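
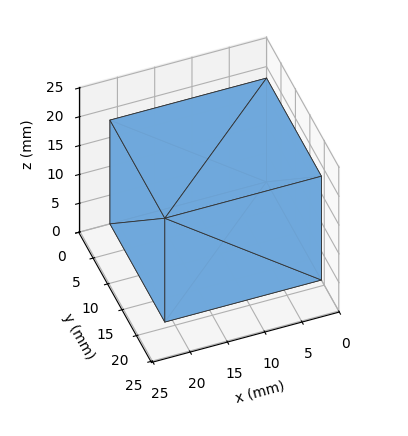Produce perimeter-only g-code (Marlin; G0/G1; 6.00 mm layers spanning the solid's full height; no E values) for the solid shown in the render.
Reading the render: the shape is a rectangular box, roughly 21 × 19 mm footprint and 18 mm tall (dimensions read to the nearest mm from the axis ticks). For the g-code, the solid's height is divided into equal slices at the stated Δz and each level perimeter traced with G1 moves after a G0 lift.

; perimeter-only toolpath
G21 ; units = mm
G90 ; absolute positioning
G28 ; home
; layer 1
G0 Z6.00
G0 X0.00 Y0.00
G1 X21.00 Y0.00
G1 X21.00 Y19.00
G1 X0.00 Y19.00
G1 X0.00 Y0.00
; layer 2
G0 Z12.00
G0 X0.00 Y0.00
G1 X21.00 Y0.00
G1 X21.00 Y19.00
G1 X0.00 Y19.00
G1 X0.00 Y0.00
; layer 3
G0 Z18.00
G0 X0.00 Y0.00
G1 X21.00 Y0.00
G1 X21.00 Y19.00
G1 X0.00 Y19.00
G1 X0.00 Y0.00
M2 ; end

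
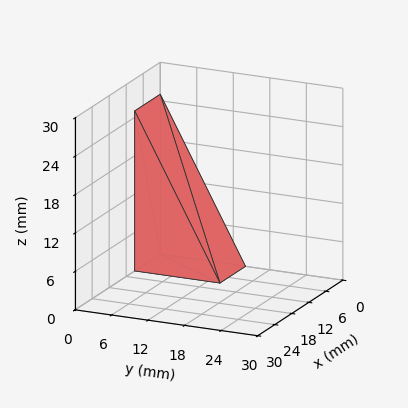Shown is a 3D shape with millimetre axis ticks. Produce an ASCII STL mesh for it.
Reading the render: the shape is a wedge (ramp): 9 × 14 mm base, rising to 25 mm along the y=0 edge and sloping linearly to z=0 at y=14 (dimensions read to the nearest mm from the axis ticks). For the STL, each face is triangulated and given an outward normal.

solid part
  facet normal 0.0000 0.0000 -1.0000
    outer loop
      vertex 9.00 14.00 0.00
      vertex 9.00 0.00 0.00
      vertex 0.00 0.00 0.00
    endloop
  endfacet
  facet normal 0.0000 0.0000 -1.0000
    outer loop
      vertex 0.00 14.00 0.00
      vertex 9.00 14.00 0.00
      vertex 0.00 0.00 0.00
    endloop
  endfacet
  facet normal 0.0000 -1.0000 0.0000
    outer loop
      vertex 0.00 0.00 0.00
      vertex 9.00 0.00 0.00
      vertex 9.00 0.00 25.00
    endloop
  endfacet
  facet normal 0.0000 -1.0000 0.0000
    outer loop
      vertex 0.00 0.00 0.00
      vertex 9.00 0.00 25.00
      vertex 0.00 0.00 25.00
    endloop
  endfacet
  facet normal 0.0000 0.8725 0.4886
    outer loop
      vertex 0.00 0.00 25.00
      vertex 9.00 0.00 25.00
      vertex 9.00 14.00 0.00
    endloop
  endfacet
  facet normal 0.0000 0.8725 0.4886
    outer loop
      vertex 0.00 0.00 25.00
      vertex 9.00 14.00 0.00
      vertex 0.00 14.00 0.00
    endloop
  endfacet
  facet normal -1.0000 0.0000 0.0000
    outer loop
      vertex 0.00 0.00 25.00
      vertex 0.00 14.00 0.00
      vertex 0.00 0.00 0.00
    endloop
  endfacet
  facet normal 1.0000 0.0000 0.0000
    outer loop
      vertex 9.00 0.00 0.00
      vertex 9.00 14.00 0.00
      vertex 9.00 0.00 25.00
    endloop
  endfacet
endsolid part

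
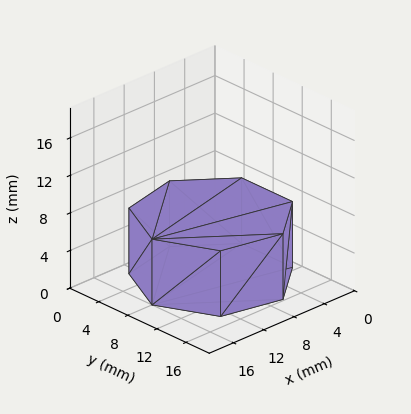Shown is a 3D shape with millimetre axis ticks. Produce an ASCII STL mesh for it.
Reading the render: the shape is a regular 7-sided prism (a cylinder approximated with 7 flat sides), circumscribed radius ≈ 8 mm, height ≈ 7 mm (dimensions read to the nearest mm from the axis ticks). For the STL, each face is triangulated and given an outward normal.

solid part
  facet normal 0.0000 0.0000 -1.0000
    outer loop
      vertex 6.2 15.8 0.0
      vertex 13.0 14.3 0.0
      vertex 16.0 8.0 0.0
    endloop
  endfacet
  facet normal 0.0000 0.0000 -1.0000
    outer loop
      vertex 0.8 11.5 0.0
      vertex 6.2 15.8 0.0
      vertex 16.0 8.0 0.0
    endloop
  endfacet
  facet normal 0.0000 0.0000 -1.0000
    outer loop
      vertex 0.8 4.5 0.0
      vertex 0.8 11.5 0.0
      vertex 16.0 8.0 0.0
    endloop
  endfacet
  facet normal 0.0000 0.0000 -1.0000
    outer loop
      vertex 6.2 0.2 0.0
      vertex 0.8 4.5 0.0
      vertex 16.0 8.0 0.0
    endloop
  endfacet
  facet normal 0.0000 0.0000 -1.0000
    outer loop
      vertex 13.0 1.7 0.0
      vertex 6.2 0.2 0.0
      vertex 16.0 8.0 0.0
    endloop
  endfacet
  facet normal 0.0000 0.0000 1.0000
    outer loop
      vertex 16.0 8.0 7.0
      vertex 13.0 14.3 7.0
      vertex 6.2 15.8 7.0
    endloop
  endfacet
  facet normal 0.0000 0.0000 1.0000
    outer loop
      vertex 16.0 8.0 7.0
      vertex 6.2 15.8 7.0
      vertex 0.8 11.5 7.0
    endloop
  endfacet
  facet normal 0.0000 0.0000 1.0000
    outer loop
      vertex 16.0 8.0 7.0
      vertex 0.8 11.5 7.0
      vertex 0.8 4.5 7.0
    endloop
  endfacet
  facet normal 0.0000 0.0000 1.0000
    outer loop
      vertex 16.0 8.0 7.0
      vertex 0.8 4.5 7.0
      vertex 6.2 0.2 7.0
    endloop
  endfacet
  facet normal 0.0000 0.0000 1.0000
    outer loop
      vertex 16.0 8.0 7.0
      vertex 6.2 0.2 7.0
      vertex 13.0 1.7 7.0
    endloop
  endfacet
  facet normal 0.9029 0.4299 0.0000
    outer loop
      vertex 16.0 8.0 0.0
      vertex 13.0 14.3 0.0
      vertex 13.0 14.3 7.0
    endloop
  endfacet
  facet normal 0.9029 0.4299 0.0000
    outer loop
      vertex 16.0 8.0 0.0
      vertex 13.0 14.3 7.0
      vertex 16.0 8.0 7.0
    endloop
  endfacet
  facet normal 0.2154 0.9765 0.0000
    outer loop
      vertex 13.0 14.3 0.0
      vertex 6.2 15.8 0.0
      vertex 6.2 15.8 7.0
    endloop
  endfacet
  facet normal 0.2154 0.9765 0.0000
    outer loop
      vertex 13.0 14.3 0.0
      vertex 6.2 15.8 7.0
      vertex 13.0 14.3 7.0
    endloop
  endfacet
  facet normal -0.6229 0.7823 0.0000
    outer loop
      vertex 6.2 15.8 0.0
      vertex 0.8 11.5 0.0
      vertex 0.8 11.5 7.0
    endloop
  endfacet
  facet normal -0.6229 0.7823 0.0000
    outer loop
      vertex 6.2 15.8 0.0
      vertex 0.8 11.5 7.0
      vertex 6.2 15.8 7.0
    endloop
  endfacet
  facet normal -1.0000 0.0000 0.0000
    outer loop
      vertex 0.8 11.5 0.0
      vertex 0.8 4.5 0.0
      vertex 0.8 4.5 7.0
    endloop
  endfacet
  facet normal -1.0000 0.0000 0.0000
    outer loop
      vertex 0.8 11.5 0.0
      vertex 0.8 4.5 7.0
      vertex 0.8 11.5 7.0
    endloop
  endfacet
  facet normal -0.6229 -0.7823 0.0000
    outer loop
      vertex 0.8 4.5 0.0
      vertex 6.2 0.2 0.0
      vertex 6.2 0.2 7.0
    endloop
  endfacet
  facet normal -0.6229 -0.7823 0.0000
    outer loop
      vertex 0.8 4.5 0.0
      vertex 6.2 0.2 7.0
      vertex 0.8 4.5 7.0
    endloop
  endfacet
  facet normal 0.2154 -0.9765 0.0000
    outer loop
      vertex 6.2 0.2 0.0
      vertex 13.0 1.7 0.0
      vertex 13.0 1.7 7.0
    endloop
  endfacet
  facet normal 0.2154 -0.9765 0.0000
    outer loop
      vertex 6.2 0.2 0.0
      vertex 13.0 1.7 7.0
      vertex 6.2 0.2 7.0
    endloop
  endfacet
  facet normal 0.9029 -0.4299 0.0000
    outer loop
      vertex 13.0 1.7 0.0
      vertex 16.0 8.0 0.0
      vertex 16.0 8.0 7.0
    endloop
  endfacet
  facet normal 0.9029 -0.4299 0.0000
    outer loop
      vertex 13.0 1.7 0.0
      vertex 16.0 8.0 7.0
      vertex 13.0 1.7 7.0
    endloop
  endfacet
endsolid part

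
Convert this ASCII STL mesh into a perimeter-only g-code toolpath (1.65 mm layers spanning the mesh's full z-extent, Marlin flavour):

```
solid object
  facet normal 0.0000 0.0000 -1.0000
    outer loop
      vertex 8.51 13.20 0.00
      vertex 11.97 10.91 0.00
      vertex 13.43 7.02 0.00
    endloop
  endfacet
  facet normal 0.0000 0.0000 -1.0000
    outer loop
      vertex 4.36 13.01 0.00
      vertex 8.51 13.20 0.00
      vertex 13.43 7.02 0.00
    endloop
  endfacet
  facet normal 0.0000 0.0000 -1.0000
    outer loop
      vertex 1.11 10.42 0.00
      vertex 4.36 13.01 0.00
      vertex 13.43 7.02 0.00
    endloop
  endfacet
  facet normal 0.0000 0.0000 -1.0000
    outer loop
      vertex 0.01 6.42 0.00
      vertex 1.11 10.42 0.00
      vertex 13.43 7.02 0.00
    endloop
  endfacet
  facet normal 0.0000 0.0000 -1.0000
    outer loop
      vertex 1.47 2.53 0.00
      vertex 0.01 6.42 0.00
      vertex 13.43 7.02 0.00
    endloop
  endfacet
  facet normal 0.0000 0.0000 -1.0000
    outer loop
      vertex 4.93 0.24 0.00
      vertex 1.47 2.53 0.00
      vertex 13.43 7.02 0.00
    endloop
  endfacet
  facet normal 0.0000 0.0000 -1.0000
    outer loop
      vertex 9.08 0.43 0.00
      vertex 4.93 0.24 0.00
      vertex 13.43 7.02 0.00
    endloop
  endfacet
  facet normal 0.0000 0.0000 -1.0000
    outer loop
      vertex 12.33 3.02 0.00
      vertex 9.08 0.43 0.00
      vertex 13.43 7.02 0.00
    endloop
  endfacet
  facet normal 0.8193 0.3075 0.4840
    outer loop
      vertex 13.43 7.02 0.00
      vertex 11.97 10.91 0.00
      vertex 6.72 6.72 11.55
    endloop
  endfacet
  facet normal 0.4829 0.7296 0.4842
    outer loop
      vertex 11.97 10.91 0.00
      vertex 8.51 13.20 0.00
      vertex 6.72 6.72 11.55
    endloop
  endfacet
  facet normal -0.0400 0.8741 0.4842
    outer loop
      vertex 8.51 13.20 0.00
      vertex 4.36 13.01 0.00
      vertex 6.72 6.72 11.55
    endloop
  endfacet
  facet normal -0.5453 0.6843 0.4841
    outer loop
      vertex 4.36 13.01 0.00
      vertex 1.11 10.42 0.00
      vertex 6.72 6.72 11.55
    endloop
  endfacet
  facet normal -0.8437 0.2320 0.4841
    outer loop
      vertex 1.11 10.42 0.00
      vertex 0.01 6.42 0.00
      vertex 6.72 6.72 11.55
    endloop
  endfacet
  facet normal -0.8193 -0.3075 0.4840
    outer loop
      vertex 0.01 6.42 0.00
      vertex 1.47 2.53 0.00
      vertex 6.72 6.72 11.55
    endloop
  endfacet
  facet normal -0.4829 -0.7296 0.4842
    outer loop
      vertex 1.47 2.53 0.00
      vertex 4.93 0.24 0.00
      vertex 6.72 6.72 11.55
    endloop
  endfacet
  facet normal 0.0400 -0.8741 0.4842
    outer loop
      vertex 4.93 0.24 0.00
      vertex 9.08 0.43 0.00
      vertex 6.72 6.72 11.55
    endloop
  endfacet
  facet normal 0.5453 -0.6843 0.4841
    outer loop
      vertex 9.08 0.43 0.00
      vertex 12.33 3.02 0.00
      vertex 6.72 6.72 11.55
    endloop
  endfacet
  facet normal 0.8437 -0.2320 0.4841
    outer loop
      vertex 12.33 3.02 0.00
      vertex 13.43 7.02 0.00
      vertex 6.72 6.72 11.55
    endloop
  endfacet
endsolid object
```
; perimeter-only toolpath
G21 ; units = mm
G90 ; absolute positioning
G28 ; home
; layer 1
G0 Z1.65
G0 X12.47 Y6.98
G1 X11.22 Y10.31
G1 X8.25 Y12.27
G1 X4.70 Y12.11
G1 X1.91 Y9.89
G1 X0.97 Y6.46
G1 X2.22 Y3.13
G1 X5.19 Y1.17
G1 X8.74 Y1.33
G1 X11.53 Y3.55
G1 X12.47 Y6.98
; layer 2
G0 Z3.30
G0 X11.51 Y6.93
G1 X10.47 Y9.71
G1 X8.00 Y11.35
G1 X5.03 Y11.21
G1 X2.71 Y9.36
G1 X1.93 Y6.51
G1 X2.97 Y3.73
G1 X5.44 Y2.09
G1 X8.41 Y2.23
G1 X10.73 Y4.08
G1 X11.51 Y6.93
; layer 3
G0 Z4.95
G0 X10.55 Y6.89
G1 X9.72 Y9.11
G1 X7.74 Y10.42
G1 X5.37 Y10.31
G1 X3.51 Y8.83
G1 X2.89 Y6.55
G1 X3.72 Y4.33
G1 X5.70 Y3.02
G1 X8.07 Y3.13
G1 X9.93 Y4.61
G1 X10.55 Y6.89
; layer 4
G0 Z6.60
G0 X9.60 Y6.85
G1 X8.97 Y8.52
G1 X7.49 Y9.50
G1 X5.71 Y9.42
G1 X4.32 Y8.31
G1 X3.84 Y6.59
G1 X4.47 Y4.92
G1 X5.95 Y3.94
G1 X7.73 Y4.02
G1 X9.12 Y5.13
G1 X9.60 Y6.85
; layer 5
G0 Z8.25
G0 X8.64 Y6.81
G1 X8.22 Y7.92
G1 X7.23 Y8.57
G1 X6.05 Y8.52
G1 X5.12 Y7.78
G1 X4.80 Y6.63
G1 X5.22 Y5.52
G1 X6.21 Y4.87
G1 X7.39 Y4.92
G1 X8.32 Y5.66
G1 X8.64 Y6.81
; layer 6
G0 Z9.90
G0 X7.68 Y6.76
G1 X7.47 Y7.32
G1 X6.98 Y7.65
G1 X6.38 Y7.62
G1 X5.92 Y7.25
G1 X5.76 Y6.68
G1 X5.97 Y6.12
G1 X6.46 Y5.79
G1 X7.06 Y5.82
G1 X7.52 Y6.19
G1 X7.68 Y6.76
M2 ; end

The solid is a regular 10-sided pyramid, base circumscribed radius ≈ 6.72 mm, apex at z ≈ 11.6 mm. Slicing at Δz = 1.65 mm — 7 equal slices spanning the solid's height, so layer i sits at z = i·h/7 — gives 6 non-empty perimeters. Each is a 10-segment closed polygon; G0 lifts to the layer z and rapids to the start vertex, then G1 traces the edges. The cross-section shrinks linearly with z (the slice at the apex is degenerate and omitted).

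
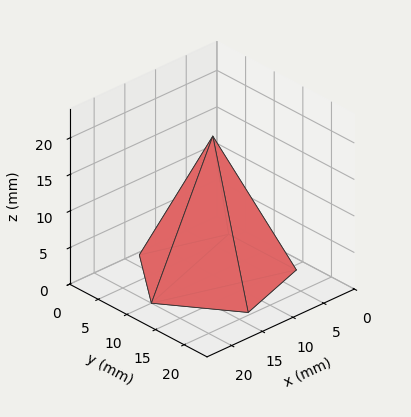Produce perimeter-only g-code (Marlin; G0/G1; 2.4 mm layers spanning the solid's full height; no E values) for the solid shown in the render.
Reading the render: the shape is a regular 5-sided pyramid, base circumscribed radius ≈ 10 mm, apex at z ≈ 19 mm (dimensions read to the nearest mm from the axis ticks). For the g-code, the solid's height is divided into equal slices at the stated Δz and each level perimeter traced with G1 moves after a G0 lift.

; perimeter-only toolpath
G21 ; units = mm
G90 ; absolute positioning
G28 ; home
; layer 1
G0 Z2.4
G0 X18.8 Y10.0
G1 X12.7 Y18.3
G1 X2.9 Y15.2
G1 X2.9 Y4.8
G1 X12.7 Y1.7
G1 X18.8 Y10.0
; layer 2
G0 Z4.8
G0 X17.5 Y10.0
G1 X12.3 Y17.1
G1 X3.9 Y14.4
G1 X3.9 Y5.6
G1 X12.3 Y2.9
G1 X17.5 Y10.0
; layer 3
G0 Z7.1
G0 X16.2 Y10.0
G1 X11.9 Y15.9
G1 X4.9 Y13.7
G1 X4.9 Y6.3
G1 X11.9 Y4.1
G1 X16.2 Y10.0
; layer 4
G0 Z9.5
G0 X15.0 Y10.0
G1 X11.6 Y14.8
G1 X6.0 Y12.9
G1 X6.0 Y7.0
G1 X11.6 Y5.2
G1 X15.0 Y10.0
; layer 5
G0 Z11.9
G0 X13.8 Y10.0
G1 X11.2 Y13.6
G1 X7.0 Y12.2
G1 X7.0 Y7.8
G1 X11.2 Y6.4
G1 X13.8 Y10.0
; layer 6
G0 Z14.2
G0 X12.5 Y10.0
G1 X10.8 Y12.4
G1 X8.0 Y11.5
G1 X8.0 Y8.5
G1 X10.8 Y7.6
G1 X12.5 Y10.0
; layer 7
G0 Z16.6
G0 X11.2 Y10.0
G1 X10.4 Y11.2
G1 X9.0 Y10.7
G1 X9.0 Y9.3
G1 X10.4 Y8.8
G1 X11.2 Y10.0
M2 ; end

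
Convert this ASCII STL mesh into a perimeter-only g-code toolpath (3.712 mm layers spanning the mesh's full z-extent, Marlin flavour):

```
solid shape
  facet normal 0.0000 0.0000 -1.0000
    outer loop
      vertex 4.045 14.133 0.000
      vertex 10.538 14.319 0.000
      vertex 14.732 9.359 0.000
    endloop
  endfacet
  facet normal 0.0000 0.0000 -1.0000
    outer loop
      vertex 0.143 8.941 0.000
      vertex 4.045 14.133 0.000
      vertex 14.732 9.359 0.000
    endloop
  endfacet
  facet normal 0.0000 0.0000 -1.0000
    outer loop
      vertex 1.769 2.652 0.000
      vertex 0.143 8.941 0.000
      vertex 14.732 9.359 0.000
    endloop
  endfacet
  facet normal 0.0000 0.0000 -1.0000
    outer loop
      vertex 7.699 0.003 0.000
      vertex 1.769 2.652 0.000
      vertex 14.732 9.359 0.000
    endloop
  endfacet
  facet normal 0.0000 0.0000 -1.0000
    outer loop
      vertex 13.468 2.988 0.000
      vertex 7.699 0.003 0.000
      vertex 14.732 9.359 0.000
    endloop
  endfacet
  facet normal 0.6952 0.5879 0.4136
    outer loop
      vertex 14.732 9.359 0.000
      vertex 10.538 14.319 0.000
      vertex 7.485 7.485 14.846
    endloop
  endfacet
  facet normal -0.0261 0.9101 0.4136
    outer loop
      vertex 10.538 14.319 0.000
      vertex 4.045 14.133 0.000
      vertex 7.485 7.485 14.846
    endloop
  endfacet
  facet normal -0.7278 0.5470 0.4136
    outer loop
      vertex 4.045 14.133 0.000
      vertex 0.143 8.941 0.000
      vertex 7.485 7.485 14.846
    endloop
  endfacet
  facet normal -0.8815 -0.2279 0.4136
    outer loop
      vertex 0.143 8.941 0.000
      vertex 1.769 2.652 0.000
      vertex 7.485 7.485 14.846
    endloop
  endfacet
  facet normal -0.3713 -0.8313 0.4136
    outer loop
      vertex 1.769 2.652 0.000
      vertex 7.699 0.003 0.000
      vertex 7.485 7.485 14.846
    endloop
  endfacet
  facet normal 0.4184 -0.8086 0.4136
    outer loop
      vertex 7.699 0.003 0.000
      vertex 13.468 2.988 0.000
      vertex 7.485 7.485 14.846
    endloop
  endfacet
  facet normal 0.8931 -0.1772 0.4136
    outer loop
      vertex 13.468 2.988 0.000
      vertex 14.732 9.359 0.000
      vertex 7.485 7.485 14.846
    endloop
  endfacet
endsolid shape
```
; perimeter-only toolpath
G21 ; units = mm
G90 ; absolute positioning
G28 ; home
; layer 1
G0 Z3.712
G0 X12.920 Y8.890
G1 X9.775 Y12.611
G1 X4.905 Y12.471
G1 X1.979 Y8.577
G1 X3.198 Y3.860
G1 X7.646 Y1.874
G1 X11.972 Y4.112
G1 X12.920 Y8.890
; layer 2
G0 Z7.423
G0 X11.108 Y8.422
G1 X9.011 Y10.902
G1 X5.765 Y10.809
G1 X3.814 Y8.213
G1 X4.627 Y5.069
G1 X7.592 Y3.744
G1 X10.476 Y5.237
G1 X11.108 Y8.422
; layer 3
G0 Z11.134
G0 X9.297 Y7.954
G1 X8.248 Y9.194
G1 X6.625 Y9.147
G1 X5.649 Y7.849
G1 X6.056 Y6.277
G1 X7.539 Y5.614
G1 X8.981 Y6.361
G1 X9.297 Y7.954
M2 ; end

The solid is a regular 7-sided pyramid, base circumscribed radius ≈ 7.49 mm, apex at z ≈ 14.8 mm. Slicing at Δz = 3.712 mm — 4 equal slices spanning the solid's height, so layer i sits at z = i·h/4 — gives 3 non-empty perimeters. Each is a 7-segment closed polygon; G0 lifts to the layer z and rapids to the start vertex, then G1 traces the edges. The cross-section shrinks linearly with z (the slice at the apex is degenerate and omitted).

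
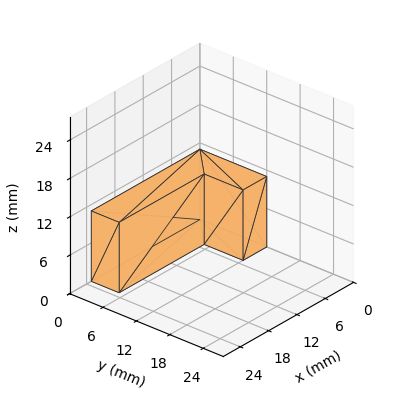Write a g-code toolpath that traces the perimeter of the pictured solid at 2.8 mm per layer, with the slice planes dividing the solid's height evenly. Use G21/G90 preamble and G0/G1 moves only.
Reading the render: the shape is an L-shaped prism: outer 23 × 12 mm, arm thicknesses ≈ 5 mm (horizontal) and 5 mm (vertical), extruded 11 mm in z (dimensions read to the nearest mm from the axis ticks). For the g-code, the solid's height is divided into equal slices at the stated Δz and each level perimeter traced with G1 moves after a G0 lift.

; perimeter-only toolpath
G21 ; units = mm
G90 ; absolute positioning
G28 ; home
; layer 1
G0 Z2.8
G0 X0.0 Y0.0
G1 X23.0 Y0.0
G1 X23.0 Y5.0
G1 X5.0 Y5.0
G1 X5.0 Y12.0
G1 X0.0 Y12.0
G1 X0.0 Y0.0
; layer 2
G0 Z5.5
G0 X0.0 Y0.0
G1 X23.0 Y0.0
G1 X23.0 Y5.0
G1 X5.0 Y5.0
G1 X5.0 Y12.0
G1 X0.0 Y12.0
G1 X0.0 Y0.0
; layer 3
G0 Z8.2
G0 X0.0 Y0.0
G1 X23.0 Y0.0
G1 X23.0 Y5.0
G1 X5.0 Y5.0
G1 X5.0 Y12.0
G1 X0.0 Y12.0
G1 X0.0 Y0.0
; layer 4
G0 Z11.0
G0 X0.0 Y0.0
G1 X23.0 Y0.0
G1 X23.0 Y5.0
G1 X5.0 Y5.0
G1 X5.0 Y12.0
G1 X0.0 Y12.0
G1 X0.0 Y0.0
M2 ; end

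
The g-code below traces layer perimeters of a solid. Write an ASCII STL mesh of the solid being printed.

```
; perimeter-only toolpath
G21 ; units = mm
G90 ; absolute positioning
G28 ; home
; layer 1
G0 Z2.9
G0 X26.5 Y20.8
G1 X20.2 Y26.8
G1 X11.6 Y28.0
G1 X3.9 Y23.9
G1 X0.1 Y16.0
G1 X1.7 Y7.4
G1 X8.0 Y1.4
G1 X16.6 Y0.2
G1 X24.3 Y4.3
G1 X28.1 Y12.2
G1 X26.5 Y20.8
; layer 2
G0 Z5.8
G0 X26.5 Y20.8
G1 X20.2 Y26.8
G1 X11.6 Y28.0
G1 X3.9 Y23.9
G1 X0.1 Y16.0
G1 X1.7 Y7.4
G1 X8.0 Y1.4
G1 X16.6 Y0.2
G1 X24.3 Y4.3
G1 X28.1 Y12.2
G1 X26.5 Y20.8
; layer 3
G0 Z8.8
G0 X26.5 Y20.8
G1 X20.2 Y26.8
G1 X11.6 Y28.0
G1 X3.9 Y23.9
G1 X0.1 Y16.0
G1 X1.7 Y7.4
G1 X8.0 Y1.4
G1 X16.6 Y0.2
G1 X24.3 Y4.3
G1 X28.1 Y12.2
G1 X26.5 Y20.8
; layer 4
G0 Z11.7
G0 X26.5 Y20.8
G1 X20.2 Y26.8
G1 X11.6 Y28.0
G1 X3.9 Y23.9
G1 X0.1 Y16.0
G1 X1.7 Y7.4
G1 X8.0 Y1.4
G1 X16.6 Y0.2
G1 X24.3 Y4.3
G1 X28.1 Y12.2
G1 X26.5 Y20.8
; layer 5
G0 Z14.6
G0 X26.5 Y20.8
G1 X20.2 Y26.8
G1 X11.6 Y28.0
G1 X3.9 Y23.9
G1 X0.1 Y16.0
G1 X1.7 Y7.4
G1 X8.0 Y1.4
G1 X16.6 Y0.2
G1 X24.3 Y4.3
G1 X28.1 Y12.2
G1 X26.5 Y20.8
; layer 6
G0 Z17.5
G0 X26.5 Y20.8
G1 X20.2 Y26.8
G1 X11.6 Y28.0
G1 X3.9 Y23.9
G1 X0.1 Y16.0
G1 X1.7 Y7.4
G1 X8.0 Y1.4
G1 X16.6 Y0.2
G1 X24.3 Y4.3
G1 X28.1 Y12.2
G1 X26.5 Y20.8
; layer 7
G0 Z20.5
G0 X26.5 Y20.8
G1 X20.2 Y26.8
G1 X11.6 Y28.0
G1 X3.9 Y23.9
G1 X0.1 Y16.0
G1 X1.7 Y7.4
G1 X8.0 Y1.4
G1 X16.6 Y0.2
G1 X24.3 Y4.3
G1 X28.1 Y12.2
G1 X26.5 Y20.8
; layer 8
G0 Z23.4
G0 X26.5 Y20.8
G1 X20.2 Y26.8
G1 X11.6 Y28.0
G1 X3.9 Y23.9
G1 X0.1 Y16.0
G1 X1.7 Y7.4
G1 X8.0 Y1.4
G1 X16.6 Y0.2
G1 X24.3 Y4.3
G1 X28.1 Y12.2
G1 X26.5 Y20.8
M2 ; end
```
solid part
  facet normal 0.0000 0.0000 -1.0000
    outer loop
      vertex 11.6 28.0 0.0
      vertex 20.2 26.8 0.0
      vertex 26.5 20.8 0.0
    endloop
  endfacet
  facet normal 0.0000 0.0000 -1.0000
    outer loop
      vertex 3.9 23.9 0.0
      vertex 11.6 28.0 0.0
      vertex 26.5 20.8 0.0
    endloop
  endfacet
  facet normal 0.0000 0.0000 -1.0000
    outer loop
      vertex 0.1 16.0 0.0
      vertex 3.9 23.9 0.0
      vertex 26.5 20.8 0.0
    endloop
  endfacet
  facet normal 0.0000 0.0000 -1.0000
    outer loop
      vertex 1.7 7.4 0.0
      vertex 0.1 16.0 0.0
      vertex 26.5 20.8 0.0
    endloop
  endfacet
  facet normal 0.0000 0.0000 -1.0000
    outer loop
      vertex 8.0 1.4 0.0
      vertex 1.7 7.4 0.0
      vertex 26.5 20.8 0.0
    endloop
  endfacet
  facet normal 0.0000 0.0000 -1.0000
    outer loop
      vertex 16.6 0.2 0.0
      vertex 8.0 1.4 0.0
      vertex 26.5 20.8 0.0
    endloop
  endfacet
  facet normal 0.0000 0.0000 -1.0000
    outer loop
      vertex 24.3 4.3 0.0
      vertex 16.6 0.2 0.0
      vertex 26.5 20.8 0.0
    endloop
  endfacet
  facet normal 0.0000 0.0000 -1.0000
    outer loop
      vertex 28.1 12.2 0.0
      vertex 24.3 4.3 0.0
      vertex 26.5 20.8 0.0
    endloop
  endfacet
  facet normal 0.0000 0.0000 1.0000
    outer loop
      vertex 26.5 20.8 23.4
      vertex 20.2 26.8 23.4
      vertex 11.6 28.0 23.4
    endloop
  endfacet
  facet normal 0.0000 0.0000 1.0000
    outer loop
      vertex 26.5 20.8 23.4
      vertex 11.6 28.0 23.4
      vertex 3.9 23.9 23.4
    endloop
  endfacet
  facet normal 0.0000 0.0000 1.0000
    outer loop
      vertex 26.5 20.8 23.4
      vertex 3.9 23.9 23.4
      vertex 0.1 16.0 23.4
    endloop
  endfacet
  facet normal 0.0000 0.0000 1.0000
    outer loop
      vertex 26.5 20.8 23.4
      vertex 0.1 16.0 23.4
      vertex 1.7 7.4 23.4
    endloop
  endfacet
  facet normal 0.0000 0.0000 1.0000
    outer loop
      vertex 26.5 20.8 23.4
      vertex 1.7 7.4 23.4
      vertex 8.0 1.4 23.4
    endloop
  endfacet
  facet normal 0.0000 0.0000 1.0000
    outer loop
      vertex 26.5 20.8 23.4
      vertex 8.0 1.4 23.4
      vertex 16.6 0.2 23.4
    endloop
  endfacet
  facet normal 0.0000 0.0000 1.0000
    outer loop
      vertex 26.5 20.8 23.4
      vertex 16.6 0.2 23.4
      vertex 24.3 4.3 23.4
    endloop
  endfacet
  facet normal 0.0000 0.0000 1.0000
    outer loop
      vertex 26.5 20.8 23.4
      vertex 24.3 4.3 23.4
      vertex 28.1 12.2 23.4
    endloop
  endfacet
  facet normal 0.6897 0.7241 0.0000
    outer loop
      vertex 26.5 20.8 0.0
      vertex 20.2 26.8 0.0
      vertex 20.2 26.8 23.4
    endloop
  endfacet
  facet normal 0.6897 0.7241 0.0000
    outer loop
      vertex 26.5 20.8 0.0
      vertex 20.2 26.8 23.4
      vertex 26.5 20.8 23.4
    endloop
  endfacet
  facet normal 0.1382 0.9904 0.0000
    outer loop
      vertex 20.2 26.8 0.0
      vertex 11.6 28.0 0.0
      vertex 11.6 28.0 23.4
    endloop
  endfacet
  facet normal 0.1382 0.9904 0.0000
    outer loop
      vertex 20.2 26.8 0.0
      vertex 11.6 28.0 23.4
      vertex 20.2 26.8 23.4
    endloop
  endfacet
  facet normal -0.4700 0.8827 0.0000
    outer loop
      vertex 11.6 28.0 0.0
      vertex 3.9 23.9 0.0
      vertex 3.9 23.9 23.4
    endloop
  endfacet
  facet normal -0.4700 0.8827 0.0000
    outer loop
      vertex 11.6 28.0 0.0
      vertex 3.9 23.9 23.4
      vertex 11.6 28.0 23.4
    endloop
  endfacet
  facet normal -0.9012 0.4335 0.0000
    outer loop
      vertex 3.9 23.9 0.0
      vertex 0.1 16.0 0.0
      vertex 0.1 16.0 23.4
    endloop
  endfacet
  facet normal -0.9012 0.4335 0.0000
    outer loop
      vertex 3.9 23.9 0.0
      vertex 0.1 16.0 23.4
      vertex 3.9 23.9 23.4
    endloop
  endfacet
  facet normal -0.9831 -0.1829 0.0000
    outer loop
      vertex 0.1 16.0 0.0
      vertex 1.7 7.4 0.0
      vertex 1.7 7.4 23.4
    endloop
  endfacet
  facet normal -0.9831 -0.1829 0.0000
    outer loop
      vertex 0.1 16.0 0.0
      vertex 1.7 7.4 23.4
      vertex 0.1 16.0 23.4
    endloop
  endfacet
  facet normal -0.6897 -0.7241 0.0000
    outer loop
      vertex 1.7 7.4 0.0
      vertex 8.0 1.4 0.0
      vertex 8.0 1.4 23.4
    endloop
  endfacet
  facet normal -0.6897 -0.7241 0.0000
    outer loop
      vertex 1.7 7.4 0.0
      vertex 8.0 1.4 23.4
      vertex 1.7 7.4 23.4
    endloop
  endfacet
  facet normal -0.1382 -0.9904 0.0000
    outer loop
      vertex 8.0 1.4 0.0
      vertex 16.6 0.2 0.0
      vertex 16.6 0.2 23.4
    endloop
  endfacet
  facet normal -0.1382 -0.9904 0.0000
    outer loop
      vertex 8.0 1.4 0.0
      vertex 16.6 0.2 23.4
      vertex 8.0 1.4 23.4
    endloop
  endfacet
  facet normal 0.4700 -0.8827 0.0000
    outer loop
      vertex 16.6 0.2 0.0
      vertex 24.3 4.3 0.0
      vertex 24.3 4.3 23.4
    endloop
  endfacet
  facet normal 0.4700 -0.8827 0.0000
    outer loop
      vertex 16.6 0.2 0.0
      vertex 24.3 4.3 23.4
      vertex 16.6 0.2 23.4
    endloop
  endfacet
  facet normal 0.9012 -0.4335 0.0000
    outer loop
      vertex 24.3 4.3 0.0
      vertex 28.1 12.2 0.0
      vertex 28.1 12.2 23.4
    endloop
  endfacet
  facet normal 0.9012 -0.4335 0.0000
    outer loop
      vertex 24.3 4.3 0.0
      vertex 28.1 12.2 23.4
      vertex 24.3 4.3 23.4
    endloop
  endfacet
  facet normal 0.9831 0.1829 0.0000
    outer loop
      vertex 28.1 12.2 0.0
      vertex 26.5 20.8 0.0
      vertex 26.5 20.8 23.4
    endloop
  endfacet
  facet normal 0.9831 0.1829 0.0000
    outer loop
      vertex 28.1 12.2 0.0
      vertex 26.5 20.8 23.4
      vertex 28.1 12.2 23.4
    endloop
  endfacet
endsolid part

The G0 Z moves step by Δz≈2.9 mm. Every layer's G1 loop is the same polygon, so the solid is a straight extrusion of it from z=0 to z≈23.4. Closing with flat bottom and top caps and triangulating gives 36 facets — a regular 10-sided prism (a cylinder approximated with 10 flat sides), circumscribed radius ≈ 14.1 mm, height ≈ 23.4 mm.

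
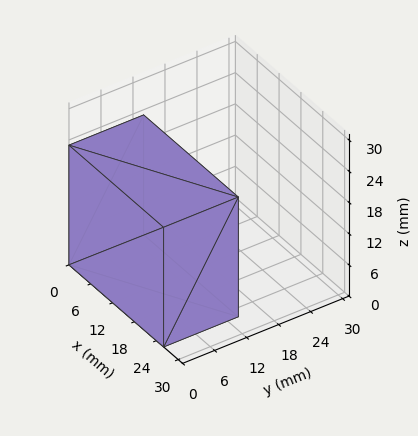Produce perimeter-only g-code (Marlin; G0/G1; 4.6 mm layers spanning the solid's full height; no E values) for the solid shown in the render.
Reading the render: the shape is a rectangular box, roughly 26 × 14 mm footprint and 23 mm tall (dimensions read to the nearest mm from the axis ticks). For the g-code, the solid's height is divided into equal slices at the stated Δz and each level perimeter traced with G1 moves after a G0 lift.

; perimeter-only toolpath
G21 ; units = mm
G90 ; absolute positioning
G28 ; home
; layer 1
G0 Z4.6
G0 X0.0 Y0.0
G1 X26.0 Y0.0
G1 X26.0 Y14.0
G1 X0.0 Y14.0
G1 X0.0 Y0.0
; layer 2
G0 Z9.2
G0 X0.0 Y0.0
G1 X26.0 Y0.0
G1 X26.0 Y14.0
G1 X0.0 Y14.0
G1 X0.0 Y0.0
; layer 3
G0 Z13.8
G0 X0.0 Y0.0
G1 X26.0 Y0.0
G1 X26.0 Y14.0
G1 X0.0 Y14.0
G1 X0.0 Y0.0
; layer 4
G0 Z18.4
G0 X0.0 Y0.0
G1 X26.0 Y0.0
G1 X26.0 Y14.0
G1 X0.0 Y14.0
G1 X0.0 Y0.0
; layer 5
G0 Z23.0
G0 X0.0 Y0.0
G1 X26.0 Y0.0
G1 X26.0 Y14.0
G1 X0.0 Y14.0
G1 X0.0 Y0.0
M2 ; end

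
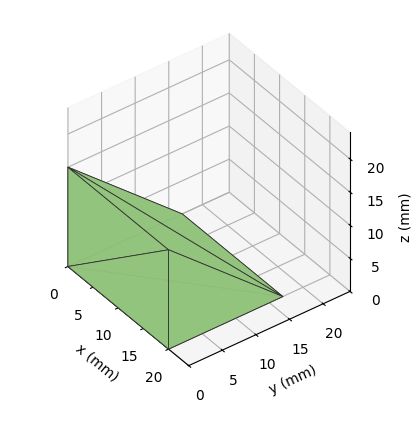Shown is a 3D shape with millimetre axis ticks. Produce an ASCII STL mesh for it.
Reading the render: the shape is a wedge (ramp): 20 × 17 mm base, rising to 15 mm along the y=0 edge and sloping linearly to z=0 at y=17 (dimensions read to the nearest mm from the axis ticks). For the STL, each face is triangulated and given an outward normal.

solid part
  facet normal 0.0000 0.0000 -1.0000
    outer loop
      vertex 20.000 17.000 0.000
      vertex 20.000 0.000 0.000
      vertex 0.000 0.000 0.000
    endloop
  endfacet
  facet normal 0.0000 0.0000 -1.0000
    outer loop
      vertex 0.000 17.000 0.000
      vertex 20.000 17.000 0.000
      vertex 0.000 0.000 0.000
    endloop
  endfacet
  facet normal 0.0000 -1.0000 0.0000
    outer loop
      vertex 0.000 0.000 0.000
      vertex 20.000 0.000 0.000
      vertex 20.000 0.000 15.000
    endloop
  endfacet
  facet normal 0.0000 -1.0000 0.0000
    outer loop
      vertex 0.000 0.000 0.000
      vertex 20.000 0.000 15.000
      vertex 0.000 0.000 15.000
    endloop
  endfacet
  facet normal 0.0000 0.6616 0.7498
    outer loop
      vertex 0.000 0.000 15.000
      vertex 20.000 0.000 15.000
      vertex 20.000 17.000 0.000
    endloop
  endfacet
  facet normal 0.0000 0.6616 0.7498
    outer loop
      vertex 0.000 0.000 15.000
      vertex 20.000 17.000 0.000
      vertex 0.000 17.000 0.000
    endloop
  endfacet
  facet normal -1.0000 0.0000 0.0000
    outer loop
      vertex 0.000 0.000 15.000
      vertex 0.000 17.000 0.000
      vertex 0.000 0.000 0.000
    endloop
  endfacet
  facet normal 1.0000 0.0000 0.0000
    outer loop
      vertex 20.000 0.000 0.000
      vertex 20.000 17.000 0.000
      vertex 20.000 0.000 15.000
    endloop
  endfacet
endsolid part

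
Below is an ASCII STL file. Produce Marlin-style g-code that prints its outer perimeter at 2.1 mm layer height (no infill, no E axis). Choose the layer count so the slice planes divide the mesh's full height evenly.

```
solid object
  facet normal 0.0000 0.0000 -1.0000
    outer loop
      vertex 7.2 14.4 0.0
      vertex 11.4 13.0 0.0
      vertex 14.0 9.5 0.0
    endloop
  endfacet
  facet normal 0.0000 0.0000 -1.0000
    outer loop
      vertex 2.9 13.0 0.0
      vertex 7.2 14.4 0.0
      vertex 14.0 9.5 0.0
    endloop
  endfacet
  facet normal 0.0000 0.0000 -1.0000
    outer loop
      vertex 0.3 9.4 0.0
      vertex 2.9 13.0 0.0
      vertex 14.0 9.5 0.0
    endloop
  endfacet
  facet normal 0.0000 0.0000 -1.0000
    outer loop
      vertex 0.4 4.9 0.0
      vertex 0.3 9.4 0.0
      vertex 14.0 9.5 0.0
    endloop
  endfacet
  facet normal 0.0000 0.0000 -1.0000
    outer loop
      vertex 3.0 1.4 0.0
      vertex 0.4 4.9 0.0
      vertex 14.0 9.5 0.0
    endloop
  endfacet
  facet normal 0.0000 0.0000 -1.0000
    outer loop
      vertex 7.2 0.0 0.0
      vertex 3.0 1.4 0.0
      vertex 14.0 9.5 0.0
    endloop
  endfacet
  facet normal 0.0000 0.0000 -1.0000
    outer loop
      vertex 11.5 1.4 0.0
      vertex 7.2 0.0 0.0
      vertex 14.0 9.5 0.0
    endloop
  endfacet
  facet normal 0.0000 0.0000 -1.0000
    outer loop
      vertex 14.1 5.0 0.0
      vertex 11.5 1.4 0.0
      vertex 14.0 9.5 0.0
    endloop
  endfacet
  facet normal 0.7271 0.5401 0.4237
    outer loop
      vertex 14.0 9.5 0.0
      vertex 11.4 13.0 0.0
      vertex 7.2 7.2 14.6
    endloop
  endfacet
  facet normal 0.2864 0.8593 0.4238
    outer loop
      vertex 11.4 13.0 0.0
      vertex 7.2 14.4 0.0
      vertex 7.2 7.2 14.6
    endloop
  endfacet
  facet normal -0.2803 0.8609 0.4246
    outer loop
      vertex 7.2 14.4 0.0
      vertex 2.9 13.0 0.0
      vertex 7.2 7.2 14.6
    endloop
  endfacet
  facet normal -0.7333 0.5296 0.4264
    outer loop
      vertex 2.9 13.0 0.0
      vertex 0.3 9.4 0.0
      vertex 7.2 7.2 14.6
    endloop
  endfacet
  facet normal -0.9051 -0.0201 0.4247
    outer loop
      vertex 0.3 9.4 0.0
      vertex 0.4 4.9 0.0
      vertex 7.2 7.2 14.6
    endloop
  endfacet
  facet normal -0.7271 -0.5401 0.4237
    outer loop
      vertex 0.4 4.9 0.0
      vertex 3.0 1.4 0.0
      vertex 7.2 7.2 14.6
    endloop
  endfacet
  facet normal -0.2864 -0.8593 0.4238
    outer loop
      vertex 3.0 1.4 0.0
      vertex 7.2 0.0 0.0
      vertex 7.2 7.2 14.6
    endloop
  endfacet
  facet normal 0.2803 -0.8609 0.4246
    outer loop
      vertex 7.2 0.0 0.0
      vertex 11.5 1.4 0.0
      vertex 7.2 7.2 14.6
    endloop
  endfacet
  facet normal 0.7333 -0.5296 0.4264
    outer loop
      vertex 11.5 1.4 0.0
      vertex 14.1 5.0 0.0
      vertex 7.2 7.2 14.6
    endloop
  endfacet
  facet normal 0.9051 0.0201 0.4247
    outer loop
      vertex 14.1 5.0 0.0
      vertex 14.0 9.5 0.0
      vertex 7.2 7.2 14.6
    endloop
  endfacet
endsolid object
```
; perimeter-only toolpath
G21 ; units = mm
G90 ; absolute positioning
G28 ; home
; layer 1
G0 Z2.1
G0 X13.0 Y9.2
G1 X10.8 Y12.2
G1 X7.2 Y13.4
G1 X3.5 Y12.2
G1 X1.3 Y9.1
G1 X1.4 Y5.2
G1 X3.6 Y2.2
G1 X7.2 Y1.0
G1 X10.9 Y2.2
G1 X13.1 Y5.3
G1 X13.0 Y9.2
; layer 2
G0 Z4.2
G0 X12.1 Y8.8
G1 X10.2 Y11.3
G1 X7.2 Y12.3
G1 X4.1 Y11.3
G1 X2.3 Y8.8
G1 X2.3 Y5.6
G1 X4.2 Y3.1
G1 X7.2 Y2.1
G1 X10.3 Y3.1
G1 X12.1 Y5.6
G1 X12.1 Y8.8
; layer 3
G0 Z6.3
G0 X11.1 Y8.5
G1 X9.6 Y10.5
G1 X7.2 Y11.3
G1 X4.7 Y10.5
G1 X3.3 Y8.5
G1 X3.3 Y5.9
G1 X4.8 Y3.9
G1 X7.2 Y3.1
G1 X9.7 Y3.9
G1 X11.1 Y5.9
G1 X11.1 Y8.5
; layer 4
G0 Z8.3
G0 X10.1 Y8.2
G1 X9.0 Y9.7
G1 X7.2 Y10.3
G1 X5.4 Y9.7
G1 X4.2 Y8.1
G1 X4.3 Y6.2
G1 X5.4 Y4.7
G1 X7.2 Y4.1
G1 X9.0 Y4.7
G1 X10.2 Y6.3
G1 X10.1 Y8.2
; layer 5
G0 Z10.4
G0 X9.1 Y7.9
G1 X8.4 Y8.9
G1 X7.2 Y9.3
G1 X6.0 Y8.9
G1 X5.2 Y7.8
G1 X5.3 Y6.5
G1 X6.0 Y5.5
G1 X7.2 Y5.1
G1 X8.4 Y5.5
G1 X9.2 Y6.6
G1 X9.1 Y7.9
; layer 6
G0 Z12.5
G0 X8.2 Y7.5
G1 X7.8 Y8.0
G1 X7.2 Y8.2
G1 X6.6 Y8.0
G1 X6.2 Y7.5
G1 X6.2 Y6.9
G1 X6.6 Y6.4
G1 X7.2 Y6.2
G1 X7.8 Y6.4
G1 X8.2 Y6.9
G1 X8.2 Y7.5
M2 ; end

The solid is a regular 10-sided pyramid, base circumscribed radius ≈ 7.2 mm, apex at z ≈ 14.6 mm. Slicing at Δz = 2.1 mm — 7 equal slices spanning the solid's height, so layer i sits at z = i·h/7 — gives 6 non-empty perimeters. Each is a 10-segment closed polygon; G0 lifts to the layer z and rapids to the start vertex, then G1 traces the edges. The cross-section shrinks linearly with z (the slice at the apex is degenerate and omitted).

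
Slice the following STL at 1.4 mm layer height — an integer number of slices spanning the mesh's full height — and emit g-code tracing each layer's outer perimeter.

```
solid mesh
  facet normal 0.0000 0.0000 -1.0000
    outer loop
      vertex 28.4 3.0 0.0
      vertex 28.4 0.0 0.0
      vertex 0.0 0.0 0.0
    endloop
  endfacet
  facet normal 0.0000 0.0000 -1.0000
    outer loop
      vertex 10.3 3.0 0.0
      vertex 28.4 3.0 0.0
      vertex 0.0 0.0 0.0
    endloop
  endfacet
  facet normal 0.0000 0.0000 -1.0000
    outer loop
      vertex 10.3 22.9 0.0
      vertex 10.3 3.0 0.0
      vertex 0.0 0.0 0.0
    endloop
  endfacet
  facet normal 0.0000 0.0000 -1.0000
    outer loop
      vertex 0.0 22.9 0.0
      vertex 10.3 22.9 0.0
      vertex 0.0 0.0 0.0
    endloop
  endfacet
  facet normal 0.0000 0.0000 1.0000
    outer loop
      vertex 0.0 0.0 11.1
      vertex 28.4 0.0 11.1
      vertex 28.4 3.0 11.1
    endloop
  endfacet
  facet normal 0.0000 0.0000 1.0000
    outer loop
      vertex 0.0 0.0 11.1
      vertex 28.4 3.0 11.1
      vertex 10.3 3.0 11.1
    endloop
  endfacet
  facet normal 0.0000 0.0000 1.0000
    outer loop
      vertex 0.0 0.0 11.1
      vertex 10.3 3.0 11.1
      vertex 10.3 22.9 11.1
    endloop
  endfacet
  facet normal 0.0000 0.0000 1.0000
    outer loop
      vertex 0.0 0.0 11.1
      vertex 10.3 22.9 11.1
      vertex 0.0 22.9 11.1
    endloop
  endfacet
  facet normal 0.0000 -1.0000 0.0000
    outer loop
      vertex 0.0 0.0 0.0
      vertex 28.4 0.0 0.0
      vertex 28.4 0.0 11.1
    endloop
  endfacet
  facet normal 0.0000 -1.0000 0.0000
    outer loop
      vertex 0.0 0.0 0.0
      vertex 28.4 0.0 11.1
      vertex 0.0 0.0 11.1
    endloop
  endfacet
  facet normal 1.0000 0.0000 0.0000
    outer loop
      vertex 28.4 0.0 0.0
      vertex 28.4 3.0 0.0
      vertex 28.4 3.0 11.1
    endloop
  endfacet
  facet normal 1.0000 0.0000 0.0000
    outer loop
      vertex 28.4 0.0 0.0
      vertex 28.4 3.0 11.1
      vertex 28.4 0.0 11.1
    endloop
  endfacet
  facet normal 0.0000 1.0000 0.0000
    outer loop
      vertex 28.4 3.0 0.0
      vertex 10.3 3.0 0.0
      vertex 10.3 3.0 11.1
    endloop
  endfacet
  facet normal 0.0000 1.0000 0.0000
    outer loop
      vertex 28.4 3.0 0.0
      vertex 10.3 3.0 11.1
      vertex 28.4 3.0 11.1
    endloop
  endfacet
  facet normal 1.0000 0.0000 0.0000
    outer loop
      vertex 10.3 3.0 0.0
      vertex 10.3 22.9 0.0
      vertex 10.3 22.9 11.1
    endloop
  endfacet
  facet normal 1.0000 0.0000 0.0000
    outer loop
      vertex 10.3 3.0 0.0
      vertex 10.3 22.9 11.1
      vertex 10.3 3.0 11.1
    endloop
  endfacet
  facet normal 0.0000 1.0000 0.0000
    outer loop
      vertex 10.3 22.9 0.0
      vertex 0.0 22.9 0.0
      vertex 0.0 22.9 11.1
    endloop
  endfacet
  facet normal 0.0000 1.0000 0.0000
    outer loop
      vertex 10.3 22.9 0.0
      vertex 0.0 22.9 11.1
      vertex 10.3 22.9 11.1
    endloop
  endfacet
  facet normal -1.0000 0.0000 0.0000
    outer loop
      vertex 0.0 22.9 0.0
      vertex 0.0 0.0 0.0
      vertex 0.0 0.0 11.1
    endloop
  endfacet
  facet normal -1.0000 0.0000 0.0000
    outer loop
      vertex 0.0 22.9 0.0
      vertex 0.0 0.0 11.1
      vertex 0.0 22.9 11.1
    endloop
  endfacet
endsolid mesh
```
; perimeter-only toolpath
G21 ; units = mm
G90 ; absolute positioning
G28 ; home
; layer 1
G0 Z1.4
G0 X0.0 Y0.0
G1 X28.4 Y0.0
G1 X28.4 Y3.0
G1 X10.3 Y3.0
G1 X10.3 Y22.9
G1 X0.0 Y22.9
G1 X0.0 Y0.0
; layer 2
G0 Z2.8
G0 X0.0 Y0.0
G1 X28.4 Y0.0
G1 X28.4 Y3.0
G1 X10.3 Y3.0
G1 X10.3 Y22.9
G1 X0.0 Y22.9
G1 X0.0 Y0.0
; layer 3
G0 Z4.2
G0 X0.0 Y0.0
G1 X28.4 Y0.0
G1 X28.4 Y3.0
G1 X10.3 Y3.0
G1 X10.3 Y22.9
G1 X0.0 Y22.9
G1 X0.0 Y0.0
; layer 4
G0 Z5.5
G0 X0.0 Y0.0
G1 X28.4 Y0.0
G1 X28.4 Y3.0
G1 X10.3 Y3.0
G1 X10.3 Y22.9
G1 X0.0 Y22.9
G1 X0.0 Y0.0
; layer 5
G0 Z6.9
G0 X0.0 Y0.0
G1 X28.4 Y0.0
G1 X28.4 Y3.0
G1 X10.3 Y3.0
G1 X10.3 Y22.9
G1 X0.0 Y22.9
G1 X0.0 Y0.0
; layer 6
G0 Z8.3
G0 X0.0 Y0.0
G1 X28.4 Y0.0
G1 X28.4 Y3.0
G1 X10.3 Y3.0
G1 X10.3 Y22.9
G1 X0.0 Y22.9
G1 X0.0 Y0.0
; layer 7
G0 Z9.7
G0 X0.0 Y0.0
G1 X28.4 Y0.0
G1 X28.4 Y3.0
G1 X10.3 Y3.0
G1 X10.3 Y22.9
G1 X0.0 Y22.9
G1 X0.0 Y0.0
; layer 8
G0 Z11.1
G0 X0.0 Y0.0
G1 X28.4 Y0.0
G1 X28.4 Y3.0
G1 X10.3 Y3.0
G1 X10.3 Y22.9
G1 X0.0 Y22.9
G1 X0.0 Y0.0
M2 ; end

The solid is an L-shaped prism: outer 28.4 × 22.9 mm, arm thicknesses ≈ 3 mm (horizontal) and 10.3 mm (vertical), extruded 11.1 mm in z. Slicing at Δz = 1.4 mm — 8 equal slices spanning the solid's height, so layer i sits at z = i·h/8 — gives 8 non-empty perimeters. Each is a 6-segment closed polygon; G0 lifts to the layer z and rapids to the start vertex, then G1 traces the edges.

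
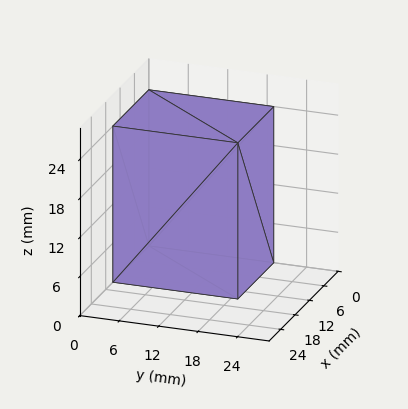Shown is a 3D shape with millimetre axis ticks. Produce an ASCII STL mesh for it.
Reading the render: the shape is a rectangular box, roughly 15 × 19 mm footprint and 24 mm tall (dimensions read to the nearest mm from the axis ticks). For the STL, each face is triangulated and given an outward normal.

solid part
  facet normal 0.0000 0.0000 -1.0000
    outer loop
      vertex 15.000 19.000 0.000
      vertex 15.000 0.000 0.000
      vertex 0.000 0.000 0.000
    endloop
  endfacet
  facet normal 0.0000 0.0000 -1.0000
    outer loop
      vertex 0.000 19.000 0.000
      vertex 15.000 19.000 0.000
      vertex 0.000 0.000 0.000
    endloop
  endfacet
  facet normal 0.0000 0.0000 1.0000
    outer loop
      vertex 0.000 0.000 24.000
      vertex 15.000 0.000 24.000
      vertex 15.000 19.000 24.000
    endloop
  endfacet
  facet normal 0.0000 0.0000 1.0000
    outer loop
      vertex 0.000 0.000 24.000
      vertex 15.000 19.000 24.000
      vertex 0.000 19.000 24.000
    endloop
  endfacet
  facet normal 0.0000 -1.0000 0.0000
    outer loop
      vertex 0.000 0.000 0.000
      vertex 15.000 0.000 0.000
      vertex 15.000 0.000 24.000
    endloop
  endfacet
  facet normal 0.0000 -1.0000 0.0000
    outer loop
      vertex 0.000 0.000 0.000
      vertex 15.000 0.000 24.000
      vertex 0.000 0.000 24.000
    endloop
  endfacet
  facet normal 0.0000 1.0000 0.0000
    outer loop
      vertex 15.000 19.000 24.000
      vertex 15.000 19.000 0.000
      vertex 0.000 19.000 0.000
    endloop
  endfacet
  facet normal 0.0000 1.0000 0.0000
    outer loop
      vertex 0.000 19.000 24.000
      vertex 15.000 19.000 24.000
      vertex 0.000 19.000 0.000
    endloop
  endfacet
  facet normal -1.0000 0.0000 0.0000
    outer loop
      vertex 0.000 19.000 24.000
      vertex 0.000 19.000 0.000
      vertex 0.000 0.000 0.000
    endloop
  endfacet
  facet normal -1.0000 0.0000 0.0000
    outer loop
      vertex 0.000 0.000 24.000
      vertex 0.000 19.000 24.000
      vertex 0.000 0.000 0.000
    endloop
  endfacet
  facet normal 1.0000 0.0000 0.0000
    outer loop
      vertex 15.000 0.000 0.000
      vertex 15.000 19.000 0.000
      vertex 15.000 19.000 24.000
    endloop
  endfacet
  facet normal 1.0000 0.0000 0.0000
    outer loop
      vertex 15.000 0.000 0.000
      vertex 15.000 19.000 24.000
      vertex 15.000 0.000 24.000
    endloop
  endfacet
endsolid part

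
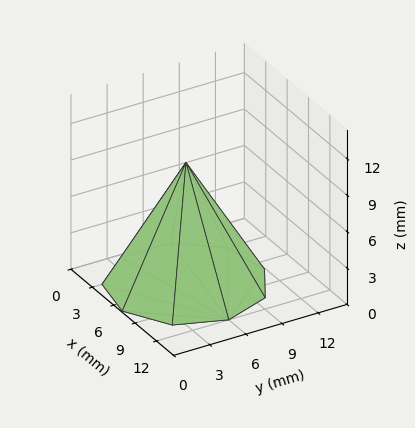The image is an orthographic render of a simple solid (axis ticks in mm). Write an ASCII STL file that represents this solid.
Reading the render: the shape is a regular 9-sided pyramid, base circumscribed radius ≈ 6 mm, apex at z ≈ 10 mm (dimensions read to the nearest mm from the axis ticks). For the STL, each face is triangulated and given an outward normal.

solid part
  facet normal 0.0000 0.0000 -1.0000
    outer loop
      vertex 7.042 11.909 0.000
      vertex 10.596 9.857 0.000
      vertex 12.000 6.000 0.000
    endloop
  endfacet
  facet normal 0.0000 0.0000 -1.0000
    outer loop
      vertex 3.000 11.196 0.000
      vertex 7.042 11.909 0.000
      vertex 12.000 6.000 0.000
    endloop
  endfacet
  facet normal 0.0000 0.0000 -1.0000
    outer loop
      vertex 0.362 8.052 0.000
      vertex 3.000 11.196 0.000
      vertex 12.000 6.000 0.000
    endloop
  endfacet
  facet normal 0.0000 0.0000 -1.0000
    outer loop
      vertex 0.362 3.948 0.000
      vertex 0.362 8.052 0.000
      vertex 12.000 6.000 0.000
    endloop
  endfacet
  facet normal 0.0000 0.0000 -1.0000
    outer loop
      vertex 3.000 0.804 0.000
      vertex 0.362 3.948 0.000
      vertex 12.000 6.000 0.000
    endloop
  endfacet
  facet normal 0.0000 0.0000 -1.0000
    outer loop
      vertex 7.042 0.091 0.000
      vertex 3.000 0.804 0.000
      vertex 12.000 6.000 0.000
    endloop
  endfacet
  facet normal 0.0000 0.0000 -1.0000
    outer loop
      vertex 10.596 2.143 0.000
      vertex 7.042 0.091 0.000
      vertex 12.000 6.000 0.000
    endloop
  endfacet
  facet normal 0.8185 0.2980 0.4911
    outer loop
      vertex 12.000 6.000 0.000
      vertex 10.596 9.857 0.000
      vertex 6.000 6.000 10.000
    endloop
  endfacet
  facet normal 0.4356 0.7544 0.4911
    outer loop
      vertex 10.596 9.857 0.000
      vertex 7.042 11.909 0.000
      vertex 6.000 6.000 10.000
    endloop
  endfacet
  facet normal -0.1513 0.8578 0.4911
    outer loop
      vertex 7.042 11.909 0.000
      vertex 3.000 11.196 0.000
      vertex 6.000 6.000 10.000
    endloop
  endfacet
  facet normal -0.6673 0.5599 0.4911
    outer loop
      vertex 3.000 11.196 0.000
      vertex 0.362 8.052 0.000
      vertex 6.000 6.000 10.000
    endloop
  endfacet
  facet normal -0.8711 0.0000 0.4911
    outer loop
      vertex 0.362 8.052 0.000
      vertex 0.362 3.948 0.000
      vertex 6.000 6.000 10.000
    endloop
  endfacet
  facet normal -0.6673 -0.5599 0.4911
    outer loop
      vertex 0.362 3.948 0.000
      vertex 3.000 0.804 0.000
      vertex 6.000 6.000 10.000
    endloop
  endfacet
  facet normal -0.1513 -0.8578 0.4911
    outer loop
      vertex 3.000 0.804 0.000
      vertex 7.042 0.091 0.000
      vertex 6.000 6.000 10.000
    endloop
  endfacet
  facet normal 0.4356 -0.7544 0.4911
    outer loop
      vertex 7.042 0.091 0.000
      vertex 10.596 2.143 0.000
      vertex 6.000 6.000 10.000
    endloop
  endfacet
  facet normal 0.8185 -0.2980 0.4911
    outer loop
      vertex 10.596 2.143 0.000
      vertex 12.000 6.000 0.000
      vertex 6.000 6.000 10.000
    endloop
  endfacet
endsolid part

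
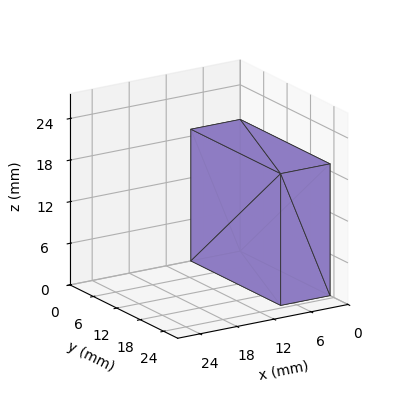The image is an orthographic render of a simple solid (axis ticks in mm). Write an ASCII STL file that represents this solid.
Reading the render: the shape is a rectangular box, roughly 8 × 23 mm footprint and 19 mm tall (dimensions read to the nearest mm from the axis ticks). For the STL, each face is triangulated and given an outward normal.

solid part
  facet normal 0.0000 0.0000 -1.0000
    outer loop
      vertex 8.000 23.000 0.000
      vertex 8.000 0.000 0.000
      vertex 0.000 0.000 0.000
    endloop
  endfacet
  facet normal 0.0000 0.0000 -1.0000
    outer loop
      vertex 0.000 23.000 0.000
      vertex 8.000 23.000 0.000
      vertex 0.000 0.000 0.000
    endloop
  endfacet
  facet normal 0.0000 0.0000 1.0000
    outer loop
      vertex 0.000 0.000 19.000
      vertex 8.000 0.000 19.000
      vertex 8.000 23.000 19.000
    endloop
  endfacet
  facet normal 0.0000 0.0000 1.0000
    outer loop
      vertex 0.000 0.000 19.000
      vertex 8.000 23.000 19.000
      vertex 0.000 23.000 19.000
    endloop
  endfacet
  facet normal 0.0000 -1.0000 0.0000
    outer loop
      vertex 0.000 0.000 0.000
      vertex 8.000 0.000 0.000
      vertex 8.000 0.000 19.000
    endloop
  endfacet
  facet normal 0.0000 -1.0000 0.0000
    outer loop
      vertex 0.000 0.000 0.000
      vertex 8.000 0.000 19.000
      vertex 0.000 0.000 19.000
    endloop
  endfacet
  facet normal 0.0000 1.0000 0.0000
    outer loop
      vertex 8.000 23.000 19.000
      vertex 8.000 23.000 0.000
      vertex 0.000 23.000 0.000
    endloop
  endfacet
  facet normal 0.0000 1.0000 0.0000
    outer loop
      vertex 0.000 23.000 19.000
      vertex 8.000 23.000 19.000
      vertex 0.000 23.000 0.000
    endloop
  endfacet
  facet normal -1.0000 0.0000 0.0000
    outer loop
      vertex 0.000 23.000 19.000
      vertex 0.000 23.000 0.000
      vertex 0.000 0.000 0.000
    endloop
  endfacet
  facet normal -1.0000 0.0000 0.0000
    outer loop
      vertex 0.000 0.000 19.000
      vertex 0.000 23.000 19.000
      vertex 0.000 0.000 0.000
    endloop
  endfacet
  facet normal 1.0000 0.0000 0.0000
    outer loop
      vertex 8.000 0.000 0.000
      vertex 8.000 23.000 0.000
      vertex 8.000 23.000 19.000
    endloop
  endfacet
  facet normal 1.0000 0.0000 0.0000
    outer loop
      vertex 8.000 0.000 0.000
      vertex 8.000 23.000 19.000
      vertex 8.000 0.000 19.000
    endloop
  endfacet
endsolid part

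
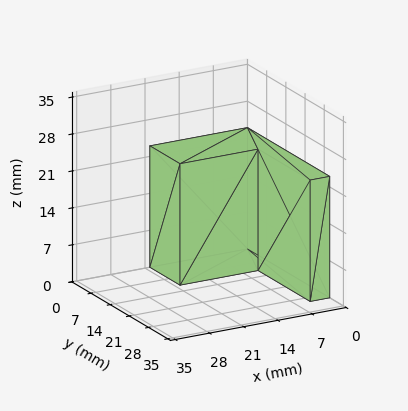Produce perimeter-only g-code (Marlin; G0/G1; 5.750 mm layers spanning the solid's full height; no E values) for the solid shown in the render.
Reading the render: the shape is an L-shaped prism: outer 20 × 30 mm, arm thicknesses ≈ 11 mm (horizontal) and 4 mm (vertical), extruded 23 mm in z (dimensions read to the nearest mm from the axis ticks). For the g-code, the solid's height is divided into equal slices at the stated Δz and each level perimeter traced with G1 moves after a G0 lift.

; perimeter-only toolpath
G21 ; units = mm
G90 ; absolute positioning
G28 ; home
; layer 1
G0 Z5.750
G0 X0.000 Y0.000
G1 X20.000 Y0.000
G1 X20.000 Y11.000
G1 X4.000 Y11.000
G1 X4.000 Y30.000
G1 X0.000 Y30.000
G1 X0.000 Y0.000
; layer 2
G0 Z11.500
G0 X0.000 Y0.000
G1 X20.000 Y0.000
G1 X20.000 Y11.000
G1 X4.000 Y11.000
G1 X4.000 Y30.000
G1 X0.000 Y30.000
G1 X0.000 Y0.000
; layer 3
G0 Z17.250
G0 X0.000 Y0.000
G1 X20.000 Y0.000
G1 X20.000 Y11.000
G1 X4.000 Y11.000
G1 X4.000 Y30.000
G1 X0.000 Y30.000
G1 X0.000 Y0.000
; layer 4
G0 Z23.000
G0 X0.000 Y0.000
G1 X20.000 Y0.000
G1 X20.000 Y11.000
G1 X4.000 Y11.000
G1 X4.000 Y30.000
G1 X0.000 Y30.000
G1 X0.000 Y0.000
M2 ; end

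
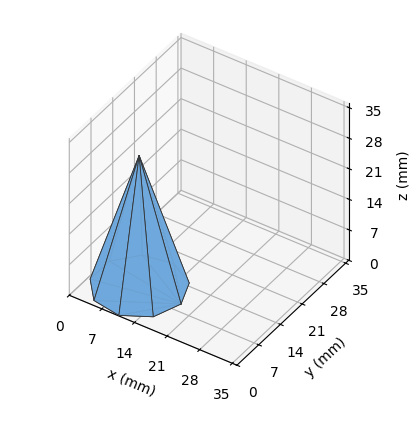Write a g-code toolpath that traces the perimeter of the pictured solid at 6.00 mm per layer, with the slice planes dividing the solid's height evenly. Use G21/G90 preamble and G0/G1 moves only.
Reading the render: the shape is a regular 9-sided pyramid, base circumscribed radius ≈ 9 mm, apex at z ≈ 30 mm (dimensions read to the nearest mm from the axis ticks). For the g-code, the solid's height is divided into equal slices at the stated Δz and each level perimeter traced with G1 moves after a G0 lift.

; perimeter-only toolpath
G21 ; units = mm
G90 ; absolute positioning
G28 ; home
; layer 1
G0 Z6.00
G0 X16.20 Y9.00
G1 X14.51 Y13.63
G1 X10.25 Y16.09
G1 X5.40 Y15.23
G1 X2.23 Y11.46
G1 X2.23 Y6.54
G1 X5.40 Y2.77
G1 X10.25 Y1.91
G1 X14.51 Y4.37
G1 X16.20 Y9.00
; layer 2
G0 Z12.00
G0 X14.40 Y9.00
G1 X13.13 Y12.47
G1 X9.94 Y14.32
G1 X6.30 Y13.67
G1 X3.92 Y10.85
G1 X3.92 Y7.15
G1 X6.30 Y4.33
G1 X9.94 Y3.68
G1 X13.13 Y5.53
G1 X14.40 Y9.00
; layer 3
G0 Z18.00
G0 X12.60 Y9.00
G1 X11.76 Y11.32
G1 X9.62 Y12.54
G1 X7.20 Y12.12
G1 X5.62 Y10.23
G1 X5.62 Y7.77
G1 X7.20 Y5.88
G1 X9.62 Y5.46
G1 X11.76 Y6.68
G1 X12.60 Y9.00
; layer 4
G0 Z24.00
G0 X10.80 Y9.00
G1 X10.38 Y10.16
G1 X9.31 Y10.77
G1 X8.10 Y10.56
G1 X7.31 Y9.62
G1 X7.31 Y8.38
G1 X8.10 Y7.44
G1 X9.31 Y7.23
G1 X10.38 Y7.84
G1 X10.80 Y9.00
M2 ; end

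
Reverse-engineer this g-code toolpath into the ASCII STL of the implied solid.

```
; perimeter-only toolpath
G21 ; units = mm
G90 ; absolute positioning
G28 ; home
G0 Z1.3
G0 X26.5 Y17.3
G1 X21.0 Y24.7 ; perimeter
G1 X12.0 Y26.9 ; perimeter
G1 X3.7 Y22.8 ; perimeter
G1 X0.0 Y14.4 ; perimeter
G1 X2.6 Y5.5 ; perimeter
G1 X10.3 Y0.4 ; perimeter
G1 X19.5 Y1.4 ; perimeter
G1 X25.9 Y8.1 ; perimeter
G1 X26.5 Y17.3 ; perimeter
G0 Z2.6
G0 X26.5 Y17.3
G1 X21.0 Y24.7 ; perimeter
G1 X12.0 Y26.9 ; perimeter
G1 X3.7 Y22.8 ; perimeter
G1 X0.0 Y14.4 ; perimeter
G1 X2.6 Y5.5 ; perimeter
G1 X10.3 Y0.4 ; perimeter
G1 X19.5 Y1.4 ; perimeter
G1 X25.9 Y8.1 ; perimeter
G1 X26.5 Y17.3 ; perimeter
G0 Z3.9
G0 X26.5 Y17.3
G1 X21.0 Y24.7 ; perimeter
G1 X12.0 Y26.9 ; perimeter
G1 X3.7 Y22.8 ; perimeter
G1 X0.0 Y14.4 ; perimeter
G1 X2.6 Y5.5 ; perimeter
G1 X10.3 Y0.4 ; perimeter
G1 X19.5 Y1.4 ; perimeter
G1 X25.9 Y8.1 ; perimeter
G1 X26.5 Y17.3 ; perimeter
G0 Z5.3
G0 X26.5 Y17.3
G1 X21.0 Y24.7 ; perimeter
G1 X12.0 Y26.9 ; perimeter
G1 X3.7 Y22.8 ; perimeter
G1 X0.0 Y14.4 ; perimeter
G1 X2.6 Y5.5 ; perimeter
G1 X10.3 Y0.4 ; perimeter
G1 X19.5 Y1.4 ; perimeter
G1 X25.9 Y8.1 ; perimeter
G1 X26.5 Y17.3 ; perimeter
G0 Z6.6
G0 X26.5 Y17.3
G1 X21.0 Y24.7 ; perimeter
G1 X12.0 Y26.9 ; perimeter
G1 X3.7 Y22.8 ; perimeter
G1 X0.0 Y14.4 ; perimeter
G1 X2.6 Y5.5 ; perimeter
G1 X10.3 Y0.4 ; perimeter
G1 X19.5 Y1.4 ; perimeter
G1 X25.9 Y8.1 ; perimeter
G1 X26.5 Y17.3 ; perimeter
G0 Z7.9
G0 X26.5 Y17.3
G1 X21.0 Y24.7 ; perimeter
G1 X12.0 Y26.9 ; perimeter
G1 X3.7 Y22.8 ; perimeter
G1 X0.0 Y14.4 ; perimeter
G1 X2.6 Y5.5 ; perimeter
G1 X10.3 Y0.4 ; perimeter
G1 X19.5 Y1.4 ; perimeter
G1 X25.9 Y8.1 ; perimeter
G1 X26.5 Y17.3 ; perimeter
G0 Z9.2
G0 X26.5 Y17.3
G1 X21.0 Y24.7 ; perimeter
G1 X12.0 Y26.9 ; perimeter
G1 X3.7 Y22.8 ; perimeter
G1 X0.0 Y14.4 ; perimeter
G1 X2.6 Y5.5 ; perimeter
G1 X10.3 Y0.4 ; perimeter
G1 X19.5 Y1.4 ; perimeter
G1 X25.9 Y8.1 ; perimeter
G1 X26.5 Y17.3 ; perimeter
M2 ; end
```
solid part
  facet normal 0.0000 0.0000 -1.0000
    outer loop
      vertex 12.0 26.9 0.0
      vertex 21.0 24.7 0.0
      vertex 26.5 17.3 0.0
    endloop
  endfacet
  facet normal 0.0000 0.0000 -1.0000
    outer loop
      vertex 3.7 22.8 0.0
      vertex 12.0 26.9 0.0
      vertex 26.5 17.3 0.0
    endloop
  endfacet
  facet normal 0.0000 0.0000 -1.0000
    outer loop
      vertex 0.0 14.4 0.0
      vertex 3.7 22.8 0.0
      vertex 26.5 17.3 0.0
    endloop
  endfacet
  facet normal 0.0000 0.0000 -1.0000
    outer loop
      vertex 2.6 5.5 0.0
      vertex 0.0 14.4 0.0
      vertex 26.5 17.3 0.0
    endloop
  endfacet
  facet normal 0.0000 0.0000 -1.0000
    outer loop
      vertex 10.3 0.4 0.0
      vertex 2.6 5.5 0.0
      vertex 26.5 17.3 0.0
    endloop
  endfacet
  facet normal 0.0000 0.0000 -1.0000
    outer loop
      vertex 19.5 1.4 0.0
      vertex 10.3 0.4 0.0
      vertex 26.5 17.3 0.0
    endloop
  endfacet
  facet normal 0.0000 0.0000 -1.0000
    outer loop
      vertex 25.9 8.1 0.0
      vertex 19.5 1.4 0.0
      vertex 26.5 17.3 0.0
    endloop
  endfacet
  facet normal 0.0000 0.0000 1.0000
    outer loop
      vertex 26.5 17.3 9.2
      vertex 21.0 24.7 9.2
      vertex 12.0 26.9 9.2
    endloop
  endfacet
  facet normal 0.0000 0.0000 1.0000
    outer loop
      vertex 26.5 17.3 9.2
      vertex 12.0 26.9 9.2
      vertex 3.7 22.8 9.2
    endloop
  endfacet
  facet normal 0.0000 0.0000 1.0000
    outer loop
      vertex 26.5 17.3 9.2
      vertex 3.7 22.8 9.2
      vertex 0.0 14.4 9.2
    endloop
  endfacet
  facet normal 0.0000 0.0000 1.0000
    outer loop
      vertex 26.5 17.3 9.2
      vertex 0.0 14.4 9.2
      vertex 2.6 5.5 9.2
    endloop
  endfacet
  facet normal 0.0000 0.0000 1.0000
    outer loop
      vertex 26.5 17.3 9.2
      vertex 2.6 5.5 9.2
      vertex 10.3 0.4 9.2
    endloop
  endfacet
  facet normal 0.0000 0.0000 1.0000
    outer loop
      vertex 26.5 17.3 9.2
      vertex 10.3 0.4 9.2
      vertex 19.5 1.4 9.2
    endloop
  endfacet
  facet normal 0.0000 0.0000 1.0000
    outer loop
      vertex 26.5 17.3 9.2
      vertex 19.5 1.4 9.2
      vertex 25.9 8.1 9.2
    endloop
  endfacet
  facet normal 0.8026 0.5965 0.0000
    outer loop
      vertex 26.5 17.3 0.0
      vertex 21.0 24.7 0.0
      vertex 21.0 24.7 9.2
    endloop
  endfacet
  facet normal 0.8026 0.5965 0.0000
    outer loop
      vertex 26.5 17.3 0.0
      vertex 21.0 24.7 9.2
      vertex 26.5 17.3 9.2
    endloop
  endfacet
  facet normal 0.2375 0.9714 0.0000
    outer loop
      vertex 21.0 24.7 0.0
      vertex 12.0 26.9 0.0
      vertex 12.0 26.9 9.2
    endloop
  endfacet
  facet normal 0.2375 0.9714 0.0000
    outer loop
      vertex 21.0 24.7 0.0
      vertex 12.0 26.9 9.2
      vertex 21.0 24.7 9.2
    endloop
  endfacet
  facet normal -0.4429 0.8966 0.0000
    outer loop
      vertex 12.0 26.9 0.0
      vertex 3.7 22.8 0.0
      vertex 3.7 22.8 9.2
    endloop
  endfacet
  facet normal -0.4429 0.8966 0.0000
    outer loop
      vertex 12.0 26.9 0.0
      vertex 3.7 22.8 9.2
      vertex 12.0 26.9 9.2
    endloop
  endfacet
  facet normal -0.9152 0.4031 0.0000
    outer loop
      vertex 3.7 22.8 0.0
      vertex 0.0 14.4 0.0
      vertex 0.0 14.4 9.2
    endloop
  endfacet
  facet normal -0.9152 0.4031 0.0000
    outer loop
      vertex 3.7 22.8 0.0
      vertex 0.0 14.4 9.2
      vertex 3.7 22.8 9.2
    endloop
  endfacet
  facet normal -0.9599 -0.2804 0.0000
    outer loop
      vertex 0.0 14.4 0.0
      vertex 2.6 5.5 0.0
      vertex 2.6 5.5 9.2
    endloop
  endfacet
  facet normal -0.9599 -0.2804 0.0000
    outer loop
      vertex 0.0 14.4 0.0
      vertex 2.6 5.5 9.2
      vertex 0.0 14.4 9.2
    endloop
  endfacet
  facet normal -0.5522 -0.8337 0.0000
    outer loop
      vertex 2.6 5.5 0.0
      vertex 10.3 0.4 0.0
      vertex 10.3 0.4 9.2
    endloop
  endfacet
  facet normal -0.5522 -0.8337 0.0000
    outer loop
      vertex 2.6 5.5 0.0
      vertex 10.3 0.4 9.2
      vertex 2.6 5.5 9.2
    endloop
  endfacet
  facet normal 0.1081 -0.9941 0.0000
    outer loop
      vertex 10.3 0.4 0.0
      vertex 19.5 1.4 0.0
      vertex 19.5 1.4 9.2
    endloop
  endfacet
  facet normal 0.1081 -0.9941 0.0000
    outer loop
      vertex 10.3 0.4 0.0
      vertex 19.5 1.4 9.2
      vertex 10.3 0.4 9.2
    endloop
  endfacet
  facet normal 0.7231 -0.6907 0.0000
    outer loop
      vertex 19.5 1.4 0.0
      vertex 25.9 8.1 0.0
      vertex 25.9 8.1 9.2
    endloop
  endfacet
  facet normal 0.7231 -0.6907 0.0000
    outer loop
      vertex 19.5 1.4 0.0
      vertex 25.9 8.1 9.2
      vertex 19.5 1.4 9.2
    endloop
  endfacet
  facet normal 0.9979 -0.0651 0.0000
    outer loop
      vertex 25.9 8.1 0.0
      vertex 26.5 17.3 0.0
      vertex 26.5 17.3 9.2
    endloop
  endfacet
  facet normal 0.9979 -0.0651 0.0000
    outer loop
      vertex 25.9 8.1 0.0
      vertex 26.5 17.3 9.2
      vertex 25.9 8.1 9.2
    endloop
  endfacet
endsolid part

The G0 Z moves step by Δz≈1.3 mm. Every layer's G1 loop is the same polygon, so the solid is a straight extrusion of it from z=0 to z≈9.2. Closing with flat bottom and top caps and triangulating gives 32 facets — a regular 9-sided prism (a cylinder approximated with 9 flat sides), circumscribed radius ≈ 13.5 mm, height ≈ 9.2 mm.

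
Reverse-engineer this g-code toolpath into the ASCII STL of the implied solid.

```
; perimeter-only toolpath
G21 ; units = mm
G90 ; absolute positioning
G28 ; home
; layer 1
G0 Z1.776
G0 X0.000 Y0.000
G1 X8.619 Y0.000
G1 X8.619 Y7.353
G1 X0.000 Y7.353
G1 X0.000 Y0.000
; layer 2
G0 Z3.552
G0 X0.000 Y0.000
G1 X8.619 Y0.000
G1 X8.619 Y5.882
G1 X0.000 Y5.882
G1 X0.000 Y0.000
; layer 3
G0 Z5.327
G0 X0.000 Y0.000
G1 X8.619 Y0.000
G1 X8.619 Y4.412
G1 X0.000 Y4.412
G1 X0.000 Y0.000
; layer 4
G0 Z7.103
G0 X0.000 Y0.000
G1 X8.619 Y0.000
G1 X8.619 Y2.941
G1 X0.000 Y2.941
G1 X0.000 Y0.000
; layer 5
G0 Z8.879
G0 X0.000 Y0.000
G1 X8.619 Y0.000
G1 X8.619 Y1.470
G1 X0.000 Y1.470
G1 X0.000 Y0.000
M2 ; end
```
solid part
  facet normal 0.0000 0.0000 -1.0000
    outer loop
      vertex 8.619 8.823 0.000
      vertex 8.619 0.000 0.000
      vertex 0.000 0.000 0.000
    endloop
  endfacet
  facet normal 0.0000 0.0000 -1.0000
    outer loop
      vertex 0.000 8.823 0.000
      vertex 8.619 8.823 0.000
      vertex 0.000 0.000 0.000
    endloop
  endfacet
  facet normal 0.0000 -1.0000 0.0000
    outer loop
      vertex 0.000 0.000 0.000
      vertex 8.619 0.000 0.000
      vertex 8.619 0.000 10.655
    endloop
  endfacet
  facet normal 0.0000 -1.0000 0.0000
    outer loop
      vertex 0.000 0.000 0.000
      vertex 8.619 0.000 10.655
      vertex 0.000 0.000 10.655
    endloop
  endfacet
  facet normal 0.0000 0.7702 0.6378
    outer loop
      vertex 0.000 0.000 10.655
      vertex 8.619 0.000 10.655
      vertex 8.619 8.823 0.000
    endloop
  endfacet
  facet normal 0.0000 0.7702 0.6378
    outer loop
      vertex 0.000 0.000 10.655
      vertex 8.619 8.823 0.000
      vertex 0.000 8.823 0.000
    endloop
  endfacet
  facet normal -1.0000 0.0000 0.0000
    outer loop
      vertex 0.000 0.000 10.655
      vertex 0.000 8.823 0.000
      vertex 0.000 0.000 0.000
    endloop
  endfacet
  facet normal 1.0000 0.0000 0.0000
    outer loop
      vertex 8.619 0.000 0.000
      vertex 8.619 8.823 0.000
      vertex 8.619 0.000 10.655
    endloop
  endfacet
endsolid part

The G0 Z moves step by Δz≈1.776 mm. The G1 loops shrink linearly with z, so the solid tapers from its base footprint up to z≈10.7. Closing with a flat bottom cap and the tapered top and triangulating gives 8 facets — a wedge (ramp): 8.62 × 8.82 mm base, rising to 10.7 mm along the y=0 edge and sloping linearly to z=0 at y=8.82.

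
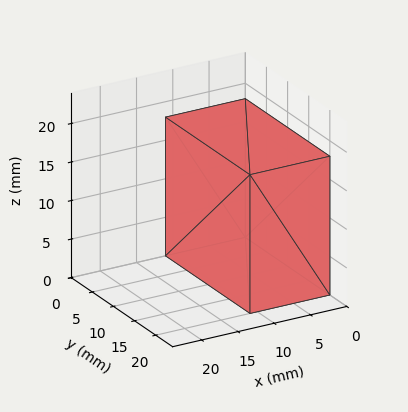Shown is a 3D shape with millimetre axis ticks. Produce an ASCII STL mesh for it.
Reading the render: the shape is a rectangular box, roughly 11 × 20 mm footprint and 18 mm tall (dimensions read to the nearest mm from the axis ticks). For the STL, each face is triangulated and given an outward normal.

solid part
  facet normal 0.0000 0.0000 -1.0000
    outer loop
      vertex 11.0 20.0 0.0
      vertex 11.0 0.0 0.0
      vertex 0.0 0.0 0.0
    endloop
  endfacet
  facet normal 0.0000 0.0000 -1.0000
    outer loop
      vertex 0.0 20.0 0.0
      vertex 11.0 20.0 0.0
      vertex 0.0 0.0 0.0
    endloop
  endfacet
  facet normal 0.0000 0.0000 1.0000
    outer loop
      vertex 0.0 0.0 18.0
      vertex 11.0 0.0 18.0
      vertex 11.0 20.0 18.0
    endloop
  endfacet
  facet normal 0.0000 0.0000 1.0000
    outer loop
      vertex 0.0 0.0 18.0
      vertex 11.0 20.0 18.0
      vertex 0.0 20.0 18.0
    endloop
  endfacet
  facet normal 0.0000 -1.0000 0.0000
    outer loop
      vertex 0.0 0.0 0.0
      vertex 11.0 0.0 0.0
      vertex 11.0 0.0 18.0
    endloop
  endfacet
  facet normal 0.0000 -1.0000 0.0000
    outer loop
      vertex 0.0 0.0 0.0
      vertex 11.0 0.0 18.0
      vertex 0.0 0.0 18.0
    endloop
  endfacet
  facet normal 0.0000 1.0000 0.0000
    outer loop
      vertex 11.0 20.0 18.0
      vertex 11.0 20.0 0.0
      vertex 0.0 20.0 0.0
    endloop
  endfacet
  facet normal 0.0000 1.0000 0.0000
    outer loop
      vertex 0.0 20.0 18.0
      vertex 11.0 20.0 18.0
      vertex 0.0 20.0 0.0
    endloop
  endfacet
  facet normal -1.0000 0.0000 0.0000
    outer loop
      vertex 0.0 20.0 18.0
      vertex 0.0 20.0 0.0
      vertex 0.0 0.0 0.0
    endloop
  endfacet
  facet normal -1.0000 0.0000 0.0000
    outer loop
      vertex 0.0 0.0 18.0
      vertex 0.0 20.0 18.0
      vertex 0.0 0.0 0.0
    endloop
  endfacet
  facet normal 1.0000 0.0000 0.0000
    outer loop
      vertex 11.0 0.0 0.0
      vertex 11.0 20.0 0.0
      vertex 11.0 20.0 18.0
    endloop
  endfacet
  facet normal 1.0000 0.0000 0.0000
    outer loop
      vertex 11.0 0.0 0.0
      vertex 11.0 20.0 18.0
      vertex 11.0 0.0 18.0
    endloop
  endfacet
endsolid part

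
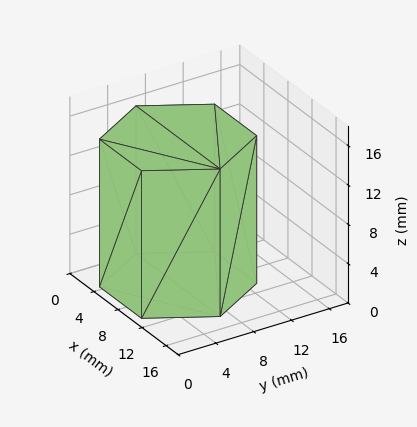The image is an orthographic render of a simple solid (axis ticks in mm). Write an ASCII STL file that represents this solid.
Reading the render: the shape is a regular 6-sided prism (a cylinder approximated with 6 flat sides), circumscribed radius ≈ 7 mm, height ≈ 15 mm (dimensions read to the nearest mm from the axis ticks). For the STL, each face is triangulated and given an outward normal.

solid part
  facet normal 0.0000 0.0000 -1.0000
    outer loop
      vertex 3.5 13.1 0.0
      vertex 10.5 13.1 0.0
      vertex 14.0 7.0 0.0
    endloop
  endfacet
  facet normal 0.0000 0.0000 -1.0000
    outer loop
      vertex 0.0 7.0 0.0
      vertex 3.5 13.1 0.0
      vertex 14.0 7.0 0.0
    endloop
  endfacet
  facet normal 0.0000 0.0000 -1.0000
    outer loop
      vertex 3.5 0.9 0.0
      vertex 0.0 7.0 0.0
      vertex 14.0 7.0 0.0
    endloop
  endfacet
  facet normal 0.0000 0.0000 -1.0000
    outer loop
      vertex 10.5 0.9 0.0
      vertex 3.5 0.9 0.0
      vertex 14.0 7.0 0.0
    endloop
  endfacet
  facet normal 0.0000 0.0000 1.0000
    outer loop
      vertex 14.0 7.0 15.0
      vertex 10.5 13.1 15.0
      vertex 3.5 13.1 15.0
    endloop
  endfacet
  facet normal 0.0000 0.0000 1.0000
    outer loop
      vertex 14.0 7.0 15.0
      vertex 3.5 13.1 15.0
      vertex 0.0 7.0 15.0
    endloop
  endfacet
  facet normal 0.0000 0.0000 1.0000
    outer loop
      vertex 14.0 7.0 15.0
      vertex 0.0 7.0 15.0
      vertex 3.5 0.9 15.0
    endloop
  endfacet
  facet normal 0.0000 0.0000 1.0000
    outer loop
      vertex 14.0 7.0 15.0
      vertex 3.5 0.9 15.0
      vertex 10.5 0.9 15.0
    endloop
  endfacet
  facet normal 0.8674 0.4977 0.0000
    outer loop
      vertex 14.0 7.0 0.0
      vertex 10.5 13.1 0.0
      vertex 10.5 13.1 15.0
    endloop
  endfacet
  facet normal 0.8674 0.4977 0.0000
    outer loop
      vertex 14.0 7.0 0.0
      vertex 10.5 13.1 15.0
      vertex 14.0 7.0 15.0
    endloop
  endfacet
  facet normal 0.0000 1.0000 0.0000
    outer loop
      vertex 10.5 13.1 0.0
      vertex 3.5 13.1 0.0
      vertex 3.5 13.1 15.0
    endloop
  endfacet
  facet normal 0.0000 1.0000 0.0000
    outer loop
      vertex 10.5 13.1 0.0
      vertex 3.5 13.1 15.0
      vertex 10.5 13.1 15.0
    endloop
  endfacet
  facet normal -0.8674 0.4977 0.0000
    outer loop
      vertex 3.5 13.1 0.0
      vertex 0.0 7.0 0.0
      vertex 0.0 7.0 15.0
    endloop
  endfacet
  facet normal -0.8674 0.4977 0.0000
    outer loop
      vertex 3.5 13.1 0.0
      vertex 0.0 7.0 15.0
      vertex 3.5 13.1 15.0
    endloop
  endfacet
  facet normal -0.8674 -0.4977 0.0000
    outer loop
      vertex 0.0 7.0 0.0
      vertex 3.5 0.9 0.0
      vertex 3.5 0.9 15.0
    endloop
  endfacet
  facet normal -0.8674 -0.4977 0.0000
    outer loop
      vertex 0.0 7.0 0.0
      vertex 3.5 0.9 15.0
      vertex 0.0 7.0 15.0
    endloop
  endfacet
  facet normal 0.0000 -1.0000 0.0000
    outer loop
      vertex 3.5 0.9 0.0
      vertex 10.5 0.9 0.0
      vertex 10.5 0.9 15.0
    endloop
  endfacet
  facet normal 0.0000 -1.0000 0.0000
    outer loop
      vertex 3.5 0.9 0.0
      vertex 10.5 0.9 15.0
      vertex 3.5 0.9 15.0
    endloop
  endfacet
  facet normal 0.8674 -0.4977 0.0000
    outer loop
      vertex 10.5 0.9 0.0
      vertex 14.0 7.0 0.0
      vertex 14.0 7.0 15.0
    endloop
  endfacet
  facet normal 0.8674 -0.4977 0.0000
    outer loop
      vertex 10.5 0.9 0.0
      vertex 14.0 7.0 15.0
      vertex 10.5 0.9 15.0
    endloop
  endfacet
endsolid part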